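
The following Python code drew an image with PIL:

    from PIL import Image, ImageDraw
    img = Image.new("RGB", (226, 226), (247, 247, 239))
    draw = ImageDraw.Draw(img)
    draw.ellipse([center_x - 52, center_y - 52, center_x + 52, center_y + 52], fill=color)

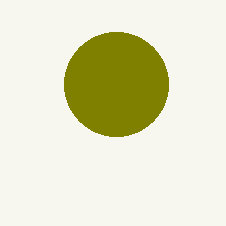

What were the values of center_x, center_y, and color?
center_x = 116
center_y = 84
color = 'olive'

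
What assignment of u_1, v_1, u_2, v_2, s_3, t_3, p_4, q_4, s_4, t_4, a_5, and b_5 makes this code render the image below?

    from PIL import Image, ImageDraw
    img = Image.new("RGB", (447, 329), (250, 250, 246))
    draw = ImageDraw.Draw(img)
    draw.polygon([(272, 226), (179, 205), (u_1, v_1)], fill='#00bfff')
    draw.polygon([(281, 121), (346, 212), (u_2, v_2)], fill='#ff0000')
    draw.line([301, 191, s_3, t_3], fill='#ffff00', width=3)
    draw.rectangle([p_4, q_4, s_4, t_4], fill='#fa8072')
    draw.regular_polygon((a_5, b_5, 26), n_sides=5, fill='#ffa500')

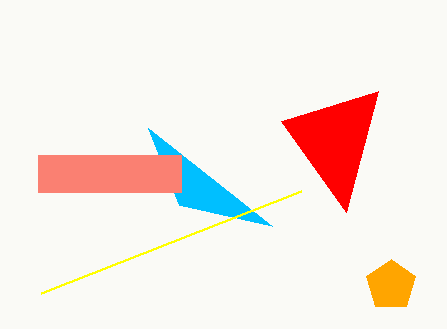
u_1 = 148; v_1 = 128; u_2 = 378; v_2 = 91; s_3 = 41; t_3 = 293; p_4 = 38; q_4 = 155; s_4 = 181; t_4 = 192; a_5 = 391; b_5 = 285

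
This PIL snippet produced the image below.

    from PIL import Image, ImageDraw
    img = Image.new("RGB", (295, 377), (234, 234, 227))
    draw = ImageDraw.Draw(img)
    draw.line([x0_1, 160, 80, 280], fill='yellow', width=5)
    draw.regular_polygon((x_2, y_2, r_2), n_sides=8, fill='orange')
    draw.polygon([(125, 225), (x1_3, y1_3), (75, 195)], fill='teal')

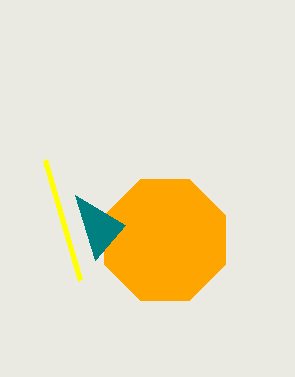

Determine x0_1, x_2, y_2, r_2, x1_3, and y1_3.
x0_1 = 45; x_2 = 165; y_2 = 240; r_2 = 65; x1_3 = 95; y1_3 = 260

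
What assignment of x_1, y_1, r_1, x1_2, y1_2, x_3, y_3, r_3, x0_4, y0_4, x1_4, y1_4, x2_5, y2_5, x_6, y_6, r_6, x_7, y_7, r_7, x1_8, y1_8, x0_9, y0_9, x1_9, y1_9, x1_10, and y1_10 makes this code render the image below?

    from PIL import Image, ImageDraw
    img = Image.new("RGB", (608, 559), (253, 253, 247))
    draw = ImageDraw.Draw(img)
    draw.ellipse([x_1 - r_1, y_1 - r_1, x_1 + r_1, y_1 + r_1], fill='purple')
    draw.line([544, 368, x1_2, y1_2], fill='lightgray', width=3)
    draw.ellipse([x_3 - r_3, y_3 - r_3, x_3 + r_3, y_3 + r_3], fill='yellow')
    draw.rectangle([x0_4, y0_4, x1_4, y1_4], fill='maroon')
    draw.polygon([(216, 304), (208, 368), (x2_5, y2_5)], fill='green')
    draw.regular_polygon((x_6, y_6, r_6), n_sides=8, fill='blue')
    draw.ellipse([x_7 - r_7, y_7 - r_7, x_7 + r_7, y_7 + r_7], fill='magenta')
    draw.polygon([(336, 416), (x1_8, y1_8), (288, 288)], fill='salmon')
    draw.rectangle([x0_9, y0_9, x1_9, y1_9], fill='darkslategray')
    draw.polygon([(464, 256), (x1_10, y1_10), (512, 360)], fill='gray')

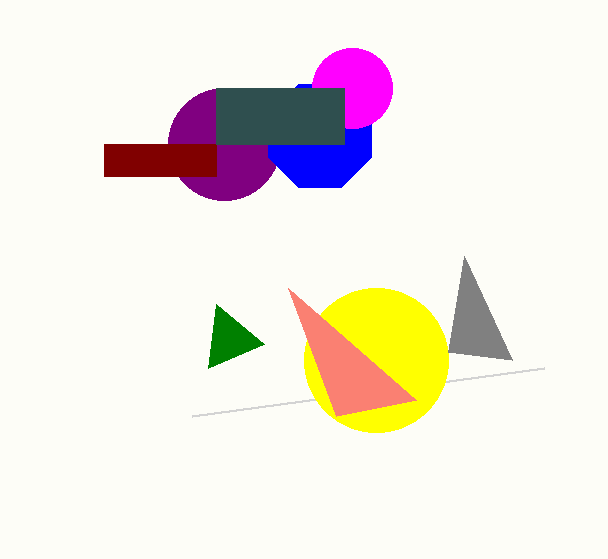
x_1 = 224, y_1 = 144, r_1 = 56, x1_2 = 192, y1_2 = 416, x_3 = 376, y_3 = 360, r_3 = 72, x0_4 = 104, y0_4 = 144, x1_4 = 216, y1_4 = 176, x2_5 = 264, y2_5 = 344, x_6 = 320, y_6 = 136, r_6 = 56, x_7 = 352, y_7 = 88, r_7 = 40, x1_8 = 416, y1_8 = 400, x0_9 = 216, y0_9 = 88, x1_9 = 344, y1_9 = 144, x1_10 = 448, y1_10 = 352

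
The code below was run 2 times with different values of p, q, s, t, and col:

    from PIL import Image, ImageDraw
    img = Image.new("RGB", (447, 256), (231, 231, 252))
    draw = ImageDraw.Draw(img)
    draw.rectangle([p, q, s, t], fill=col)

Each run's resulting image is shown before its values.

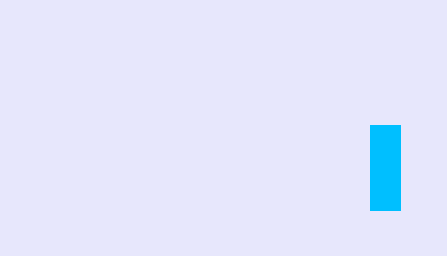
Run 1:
p = 370
q = 125
s = 400
t = 210
col = 'deepskyblue'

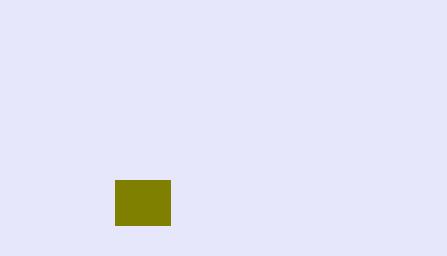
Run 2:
p = 115; q = 180; s = 170; t = 225; col = 'olive'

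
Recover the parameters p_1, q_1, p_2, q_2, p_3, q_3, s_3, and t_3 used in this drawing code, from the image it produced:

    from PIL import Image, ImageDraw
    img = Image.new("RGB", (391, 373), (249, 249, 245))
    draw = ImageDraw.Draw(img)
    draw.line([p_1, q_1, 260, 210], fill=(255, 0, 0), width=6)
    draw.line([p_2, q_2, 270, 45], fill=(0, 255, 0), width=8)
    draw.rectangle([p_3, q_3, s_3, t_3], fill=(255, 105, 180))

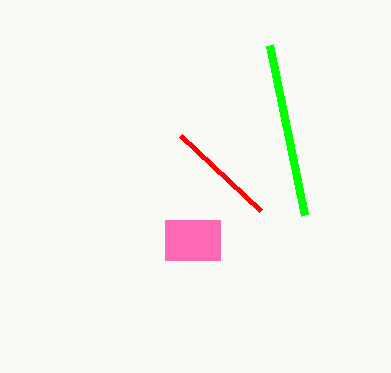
p_1 = 180, q_1 = 135, p_2 = 305, q_2 = 215, p_3 = 165, q_3 = 220, s_3 = 220, t_3 = 260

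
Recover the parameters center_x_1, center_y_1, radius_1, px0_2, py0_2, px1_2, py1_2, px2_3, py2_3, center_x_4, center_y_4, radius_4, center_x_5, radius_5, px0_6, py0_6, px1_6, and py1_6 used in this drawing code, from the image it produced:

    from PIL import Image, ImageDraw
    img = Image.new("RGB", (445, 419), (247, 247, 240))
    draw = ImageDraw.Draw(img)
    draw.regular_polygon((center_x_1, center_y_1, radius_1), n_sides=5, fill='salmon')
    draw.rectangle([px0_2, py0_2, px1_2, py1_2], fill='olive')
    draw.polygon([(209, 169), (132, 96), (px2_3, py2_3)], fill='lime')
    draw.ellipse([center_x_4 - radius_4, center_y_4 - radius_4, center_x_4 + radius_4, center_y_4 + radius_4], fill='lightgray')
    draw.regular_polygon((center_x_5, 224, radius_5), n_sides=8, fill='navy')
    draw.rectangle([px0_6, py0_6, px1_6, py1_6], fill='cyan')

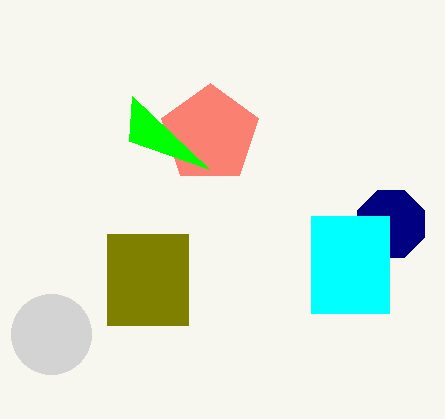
center_x_1 = 210; center_y_1 = 134; radius_1 = 51; px0_2 = 107; py0_2 = 234; px1_2 = 188; py1_2 = 325; px2_3 = 129; py2_3 = 141; center_x_4 = 51; center_y_4 = 334; radius_4 = 40; center_x_5 = 391; radius_5 = 36; px0_6 = 311; py0_6 = 216; px1_6 = 389; py1_6 = 313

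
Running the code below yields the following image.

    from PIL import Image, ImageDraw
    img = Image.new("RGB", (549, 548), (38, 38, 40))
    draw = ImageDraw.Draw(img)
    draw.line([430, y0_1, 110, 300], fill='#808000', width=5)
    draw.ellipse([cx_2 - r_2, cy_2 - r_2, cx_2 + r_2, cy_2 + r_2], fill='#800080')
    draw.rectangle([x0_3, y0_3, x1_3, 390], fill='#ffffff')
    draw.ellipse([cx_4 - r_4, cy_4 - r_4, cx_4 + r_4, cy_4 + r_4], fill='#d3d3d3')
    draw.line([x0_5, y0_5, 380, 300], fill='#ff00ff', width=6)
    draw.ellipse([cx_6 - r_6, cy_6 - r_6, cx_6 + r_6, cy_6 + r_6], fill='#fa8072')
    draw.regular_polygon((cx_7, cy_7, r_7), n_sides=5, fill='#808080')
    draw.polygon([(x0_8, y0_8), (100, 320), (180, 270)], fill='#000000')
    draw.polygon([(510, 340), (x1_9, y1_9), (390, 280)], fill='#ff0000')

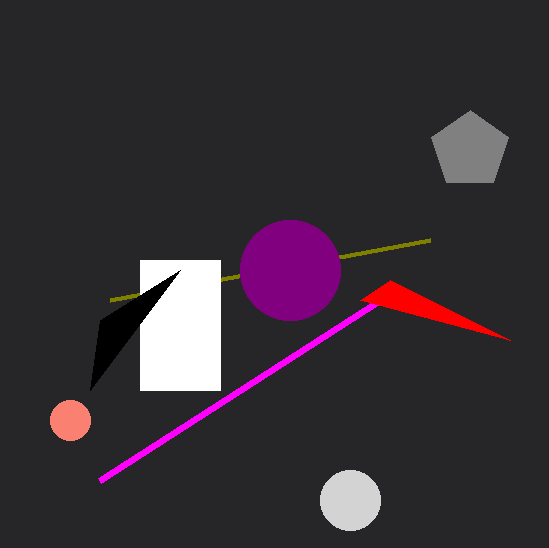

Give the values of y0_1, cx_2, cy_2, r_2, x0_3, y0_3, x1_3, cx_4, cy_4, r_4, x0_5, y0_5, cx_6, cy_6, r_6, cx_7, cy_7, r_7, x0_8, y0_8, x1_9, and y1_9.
y0_1 = 240; cx_2 = 290; cy_2 = 270; r_2 = 50; x0_3 = 140; y0_3 = 260; x1_3 = 220; cx_4 = 350; cy_4 = 500; r_4 = 30; x0_5 = 100; y0_5 = 480; cx_6 = 70; cy_6 = 420; r_6 = 20; cx_7 = 470; cy_7 = 150; r_7 = 40; x0_8 = 90; y0_8 = 390; x1_9 = 360; y1_9 = 300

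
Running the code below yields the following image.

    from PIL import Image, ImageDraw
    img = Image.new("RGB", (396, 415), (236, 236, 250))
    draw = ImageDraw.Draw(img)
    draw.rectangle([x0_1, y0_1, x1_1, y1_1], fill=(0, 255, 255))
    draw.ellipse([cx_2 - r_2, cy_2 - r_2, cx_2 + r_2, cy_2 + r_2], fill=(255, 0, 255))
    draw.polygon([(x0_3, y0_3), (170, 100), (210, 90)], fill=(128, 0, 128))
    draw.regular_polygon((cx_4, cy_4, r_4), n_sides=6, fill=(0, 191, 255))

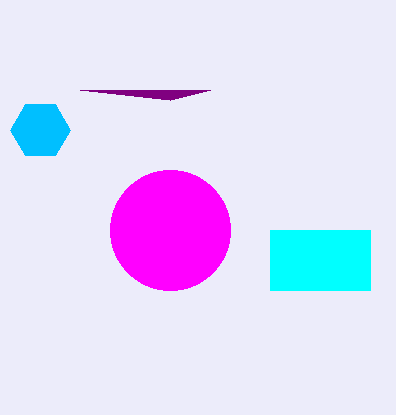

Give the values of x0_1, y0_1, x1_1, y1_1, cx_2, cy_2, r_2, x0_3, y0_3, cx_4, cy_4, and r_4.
x0_1 = 270; y0_1 = 230; x1_1 = 370; y1_1 = 290; cx_2 = 170; cy_2 = 230; r_2 = 60; x0_3 = 80; y0_3 = 90; cx_4 = 40; cy_4 = 130; r_4 = 30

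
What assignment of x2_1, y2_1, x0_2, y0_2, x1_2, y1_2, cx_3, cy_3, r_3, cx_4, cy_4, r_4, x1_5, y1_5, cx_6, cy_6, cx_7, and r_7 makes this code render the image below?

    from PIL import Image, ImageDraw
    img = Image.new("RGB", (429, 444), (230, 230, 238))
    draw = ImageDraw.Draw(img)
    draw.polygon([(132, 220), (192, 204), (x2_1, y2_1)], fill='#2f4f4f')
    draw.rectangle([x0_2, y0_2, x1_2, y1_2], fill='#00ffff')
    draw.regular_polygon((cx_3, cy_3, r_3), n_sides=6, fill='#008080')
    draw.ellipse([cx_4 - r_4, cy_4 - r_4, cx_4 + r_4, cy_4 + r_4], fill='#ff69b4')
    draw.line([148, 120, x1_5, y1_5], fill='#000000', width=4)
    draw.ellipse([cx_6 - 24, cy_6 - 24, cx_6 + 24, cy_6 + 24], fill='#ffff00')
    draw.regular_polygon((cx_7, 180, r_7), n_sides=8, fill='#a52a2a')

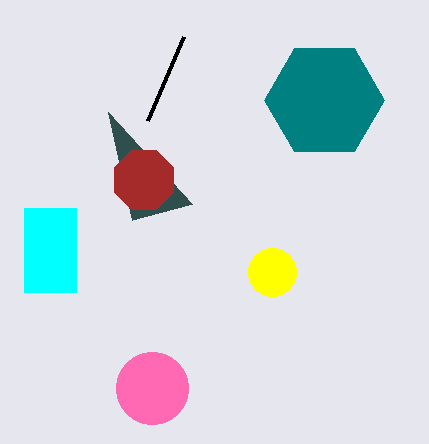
x2_1 = 108; y2_1 = 112; x0_2 = 24; y0_2 = 208; x1_2 = 76; y1_2 = 292; cx_3 = 324; cy_3 = 100; r_3 = 60; cx_4 = 152; cy_4 = 388; r_4 = 36; x1_5 = 184; y1_5 = 36; cx_6 = 272; cy_6 = 272; cx_7 = 144; r_7 = 32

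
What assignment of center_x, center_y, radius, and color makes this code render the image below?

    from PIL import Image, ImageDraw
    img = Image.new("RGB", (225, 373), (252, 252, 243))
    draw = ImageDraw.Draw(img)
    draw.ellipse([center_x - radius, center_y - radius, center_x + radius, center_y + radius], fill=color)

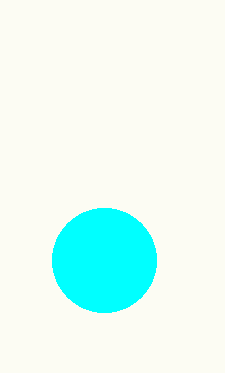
center_x = 104; center_y = 260; radius = 52; color = 'cyan'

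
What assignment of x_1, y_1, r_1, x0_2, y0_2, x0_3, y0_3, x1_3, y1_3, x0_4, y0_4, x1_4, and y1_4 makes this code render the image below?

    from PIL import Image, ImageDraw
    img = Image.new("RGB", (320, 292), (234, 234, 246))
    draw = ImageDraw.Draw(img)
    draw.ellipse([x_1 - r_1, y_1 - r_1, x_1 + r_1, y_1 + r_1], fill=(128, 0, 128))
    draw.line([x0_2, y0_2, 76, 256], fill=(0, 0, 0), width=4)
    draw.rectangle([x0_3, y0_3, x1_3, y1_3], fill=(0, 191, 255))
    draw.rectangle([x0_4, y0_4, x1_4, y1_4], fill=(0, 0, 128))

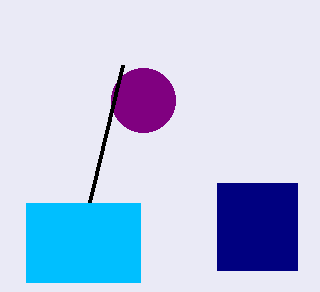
x_1 = 143; y_1 = 100; r_1 = 32; x0_2 = 122; y0_2 = 65; x0_3 = 26; y0_3 = 203; x1_3 = 140; y1_3 = 282; x0_4 = 217; y0_4 = 183; x1_4 = 297; y1_4 = 270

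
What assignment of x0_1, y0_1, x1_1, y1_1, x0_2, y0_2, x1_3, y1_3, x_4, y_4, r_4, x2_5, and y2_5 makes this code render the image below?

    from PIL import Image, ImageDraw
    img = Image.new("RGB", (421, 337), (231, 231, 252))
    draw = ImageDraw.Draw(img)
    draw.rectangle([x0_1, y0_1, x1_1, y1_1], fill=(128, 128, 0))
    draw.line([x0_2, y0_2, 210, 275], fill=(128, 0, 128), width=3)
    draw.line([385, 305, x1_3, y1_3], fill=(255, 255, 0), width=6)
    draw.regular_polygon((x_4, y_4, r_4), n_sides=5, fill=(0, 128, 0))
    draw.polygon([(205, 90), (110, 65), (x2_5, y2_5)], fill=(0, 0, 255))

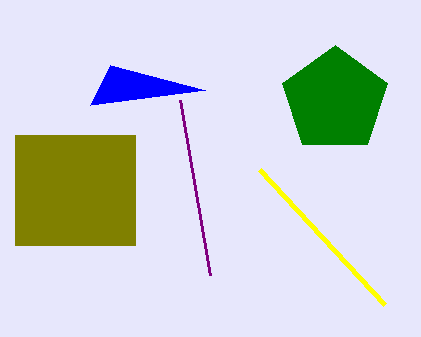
x0_1 = 15
y0_1 = 135
x1_1 = 135
y1_1 = 245
x0_2 = 180
y0_2 = 100
x1_3 = 260
y1_3 = 170
x_4 = 335
y_4 = 100
r_4 = 55
x2_5 = 90
y2_5 = 105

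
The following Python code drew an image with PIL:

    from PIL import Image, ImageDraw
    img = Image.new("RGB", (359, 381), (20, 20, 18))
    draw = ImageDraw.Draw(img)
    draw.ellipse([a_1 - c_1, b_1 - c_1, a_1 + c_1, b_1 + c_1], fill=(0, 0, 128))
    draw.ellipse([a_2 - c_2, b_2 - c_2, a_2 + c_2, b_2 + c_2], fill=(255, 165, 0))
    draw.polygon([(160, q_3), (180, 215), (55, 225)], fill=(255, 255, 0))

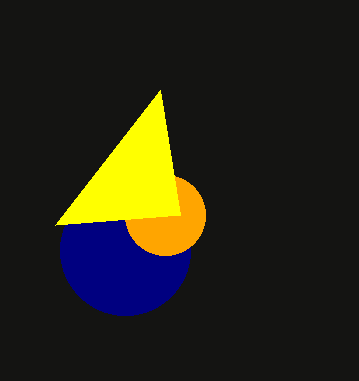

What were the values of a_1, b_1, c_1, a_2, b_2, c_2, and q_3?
a_1 = 125, b_1 = 250, c_1 = 65, a_2 = 165, b_2 = 215, c_2 = 40, q_3 = 90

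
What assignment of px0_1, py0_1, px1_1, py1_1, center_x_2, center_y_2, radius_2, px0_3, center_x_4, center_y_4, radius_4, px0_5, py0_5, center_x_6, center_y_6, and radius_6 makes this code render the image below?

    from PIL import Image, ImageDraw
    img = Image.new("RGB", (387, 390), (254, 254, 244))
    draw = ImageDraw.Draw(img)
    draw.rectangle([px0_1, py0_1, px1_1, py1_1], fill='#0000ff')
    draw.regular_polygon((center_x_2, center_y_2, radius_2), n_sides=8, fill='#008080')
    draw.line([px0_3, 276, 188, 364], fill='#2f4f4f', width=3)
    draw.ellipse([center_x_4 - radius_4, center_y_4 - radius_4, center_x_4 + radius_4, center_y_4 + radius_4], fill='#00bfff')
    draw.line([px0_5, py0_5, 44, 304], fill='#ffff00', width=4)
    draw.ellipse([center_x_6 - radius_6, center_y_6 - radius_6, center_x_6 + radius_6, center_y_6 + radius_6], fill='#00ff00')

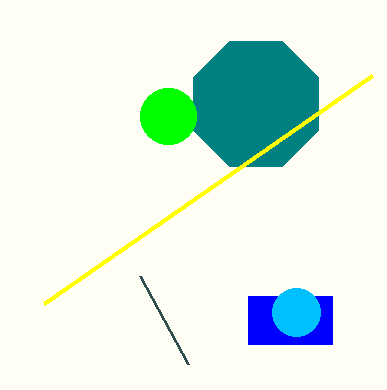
px0_1 = 248, py0_1 = 296, px1_1 = 332, py1_1 = 344, center_x_2 = 256, center_y_2 = 104, radius_2 = 68, px0_3 = 140, center_x_4 = 296, center_y_4 = 312, radius_4 = 24, px0_5 = 372, py0_5 = 76, center_x_6 = 168, center_y_6 = 116, radius_6 = 28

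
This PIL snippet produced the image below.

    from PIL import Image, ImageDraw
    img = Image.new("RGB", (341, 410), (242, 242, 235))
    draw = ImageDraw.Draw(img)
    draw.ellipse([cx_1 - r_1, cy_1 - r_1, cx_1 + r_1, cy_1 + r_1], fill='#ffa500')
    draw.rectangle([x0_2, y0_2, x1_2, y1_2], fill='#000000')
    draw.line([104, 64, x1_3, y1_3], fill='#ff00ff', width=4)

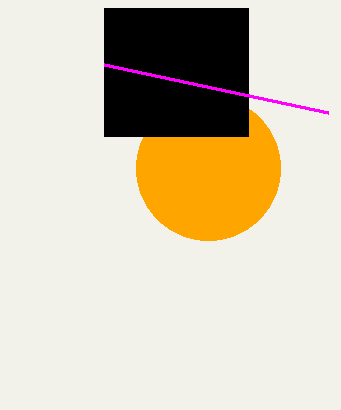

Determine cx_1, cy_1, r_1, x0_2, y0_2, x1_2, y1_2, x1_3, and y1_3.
cx_1 = 208; cy_1 = 168; r_1 = 72; x0_2 = 104; y0_2 = 8; x1_2 = 248; y1_2 = 136; x1_3 = 328; y1_3 = 112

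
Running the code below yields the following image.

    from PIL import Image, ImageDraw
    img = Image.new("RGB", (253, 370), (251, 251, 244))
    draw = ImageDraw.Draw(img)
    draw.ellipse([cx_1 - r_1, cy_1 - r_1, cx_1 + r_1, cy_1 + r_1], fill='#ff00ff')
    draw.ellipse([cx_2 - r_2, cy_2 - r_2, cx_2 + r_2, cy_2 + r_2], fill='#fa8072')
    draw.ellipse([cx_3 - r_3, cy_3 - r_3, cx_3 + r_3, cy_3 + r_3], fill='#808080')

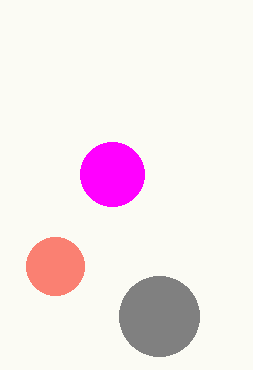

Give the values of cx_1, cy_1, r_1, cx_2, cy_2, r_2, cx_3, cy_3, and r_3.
cx_1 = 112
cy_1 = 174
r_1 = 32
cx_2 = 55
cy_2 = 266
r_2 = 29
cx_3 = 159
cy_3 = 316
r_3 = 40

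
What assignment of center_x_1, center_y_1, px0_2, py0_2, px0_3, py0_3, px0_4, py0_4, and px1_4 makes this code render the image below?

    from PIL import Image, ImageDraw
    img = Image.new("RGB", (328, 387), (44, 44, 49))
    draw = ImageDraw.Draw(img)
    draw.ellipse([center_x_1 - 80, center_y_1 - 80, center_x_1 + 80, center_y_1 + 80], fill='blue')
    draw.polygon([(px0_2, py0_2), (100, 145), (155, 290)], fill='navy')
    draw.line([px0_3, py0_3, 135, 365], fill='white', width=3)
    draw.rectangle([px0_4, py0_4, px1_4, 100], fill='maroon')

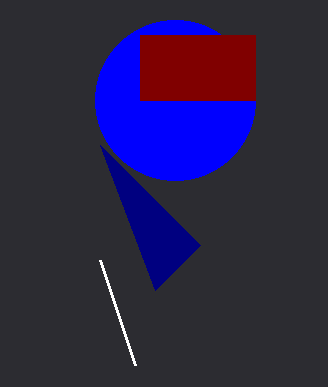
center_x_1 = 175; center_y_1 = 100; px0_2 = 200; py0_2 = 245; px0_3 = 100; py0_3 = 260; px0_4 = 140; py0_4 = 35; px1_4 = 255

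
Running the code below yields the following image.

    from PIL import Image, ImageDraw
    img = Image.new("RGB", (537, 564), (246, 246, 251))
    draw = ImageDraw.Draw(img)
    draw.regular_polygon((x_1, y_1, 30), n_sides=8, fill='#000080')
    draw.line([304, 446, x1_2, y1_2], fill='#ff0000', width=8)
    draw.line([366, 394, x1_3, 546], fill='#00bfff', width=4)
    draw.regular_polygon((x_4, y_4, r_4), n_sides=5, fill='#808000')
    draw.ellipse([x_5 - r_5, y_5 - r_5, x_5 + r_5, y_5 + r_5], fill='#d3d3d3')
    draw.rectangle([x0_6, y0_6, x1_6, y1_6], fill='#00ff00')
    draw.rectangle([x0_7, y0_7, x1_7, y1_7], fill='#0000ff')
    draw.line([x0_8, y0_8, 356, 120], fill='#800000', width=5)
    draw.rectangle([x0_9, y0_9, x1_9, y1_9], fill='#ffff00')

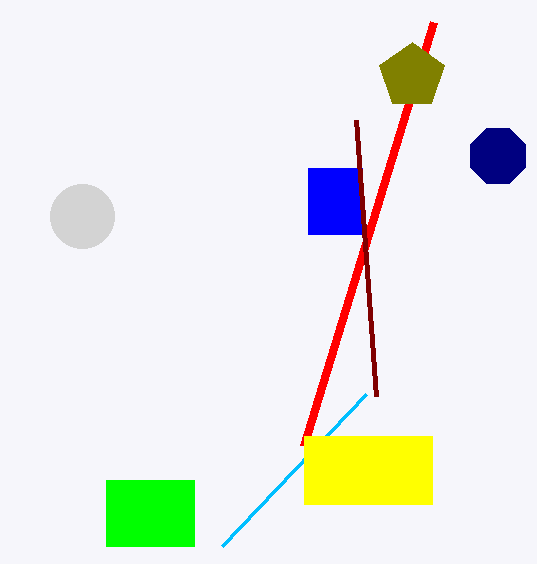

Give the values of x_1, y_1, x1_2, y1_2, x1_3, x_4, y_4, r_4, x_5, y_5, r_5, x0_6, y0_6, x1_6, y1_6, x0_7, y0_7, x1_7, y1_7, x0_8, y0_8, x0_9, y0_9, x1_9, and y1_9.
x_1 = 498; y_1 = 156; x1_2 = 434; y1_2 = 22; x1_3 = 222; x_4 = 412; y_4 = 76; r_4 = 34; x_5 = 82; y_5 = 216; r_5 = 32; x0_6 = 106; y0_6 = 480; x1_6 = 194; y1_6 = 546; x0_7 = 308; y0_7 = 168; x1_7 = 362; y1_7 = 234; x0_8 = 376; y0_8 = 396; x0_9 = 304; y0_9 = 436; x1_9 = 432; y1_9 = 504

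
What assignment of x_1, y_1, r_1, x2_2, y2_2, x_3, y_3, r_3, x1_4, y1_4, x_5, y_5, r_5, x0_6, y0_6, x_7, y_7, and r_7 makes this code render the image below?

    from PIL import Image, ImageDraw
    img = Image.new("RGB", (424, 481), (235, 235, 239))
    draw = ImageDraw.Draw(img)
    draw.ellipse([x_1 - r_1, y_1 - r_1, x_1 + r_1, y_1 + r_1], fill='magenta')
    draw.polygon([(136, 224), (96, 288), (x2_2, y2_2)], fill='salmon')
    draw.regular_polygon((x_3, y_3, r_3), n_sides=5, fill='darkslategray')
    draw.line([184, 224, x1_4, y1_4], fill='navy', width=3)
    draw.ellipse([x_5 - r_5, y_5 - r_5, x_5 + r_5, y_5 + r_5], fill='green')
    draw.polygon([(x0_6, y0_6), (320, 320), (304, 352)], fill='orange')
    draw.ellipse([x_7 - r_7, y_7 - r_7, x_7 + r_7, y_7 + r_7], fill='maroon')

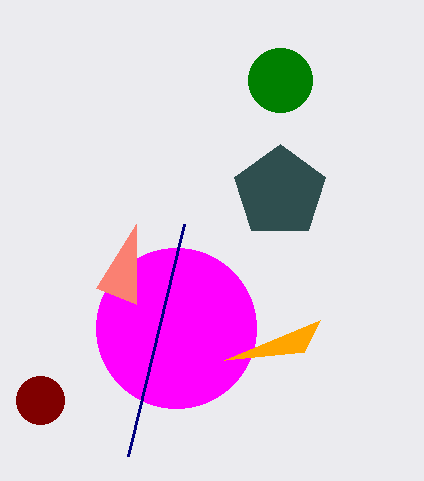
x_1 = 176
y_1 = 328
r_1 = 80
x2_2 = 136
y2_2 = 304
x_3 = 280
y_3 = 192
r_3 = 48
x1_4 = 128
y1_4 = 456
x_5 = 280
y_5 = 80
r_5 = 32
x0_6 = 224
y0_6 = 360
x_7 = 40
y_7 = 400
r_7 = 24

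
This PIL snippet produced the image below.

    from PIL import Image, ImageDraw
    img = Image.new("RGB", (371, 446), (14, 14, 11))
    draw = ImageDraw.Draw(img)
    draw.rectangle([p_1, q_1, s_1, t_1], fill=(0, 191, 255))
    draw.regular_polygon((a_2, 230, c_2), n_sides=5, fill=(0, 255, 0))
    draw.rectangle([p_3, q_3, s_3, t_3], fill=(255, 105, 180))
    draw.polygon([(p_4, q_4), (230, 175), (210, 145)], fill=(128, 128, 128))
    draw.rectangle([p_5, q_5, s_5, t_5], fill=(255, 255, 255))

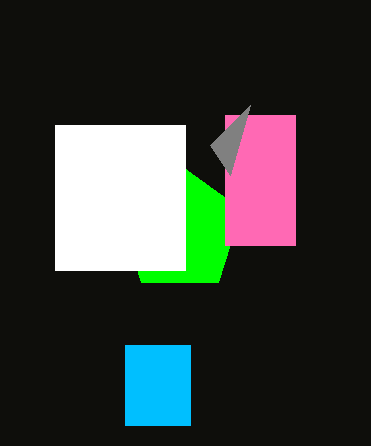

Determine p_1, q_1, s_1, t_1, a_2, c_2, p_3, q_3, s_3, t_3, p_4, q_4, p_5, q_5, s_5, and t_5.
p_1 = 125
q_1 = 345
s_1 = 190
t_1 = 425
a_2 = 180
c_2 = 65
p_3 = 225
q_3 = 115
s_3 = 295
t_3 = 245
p_4 = 250
q_4 = 105
p_5 = 55
q_5 = 125
s_5 = 185
t_5 = 270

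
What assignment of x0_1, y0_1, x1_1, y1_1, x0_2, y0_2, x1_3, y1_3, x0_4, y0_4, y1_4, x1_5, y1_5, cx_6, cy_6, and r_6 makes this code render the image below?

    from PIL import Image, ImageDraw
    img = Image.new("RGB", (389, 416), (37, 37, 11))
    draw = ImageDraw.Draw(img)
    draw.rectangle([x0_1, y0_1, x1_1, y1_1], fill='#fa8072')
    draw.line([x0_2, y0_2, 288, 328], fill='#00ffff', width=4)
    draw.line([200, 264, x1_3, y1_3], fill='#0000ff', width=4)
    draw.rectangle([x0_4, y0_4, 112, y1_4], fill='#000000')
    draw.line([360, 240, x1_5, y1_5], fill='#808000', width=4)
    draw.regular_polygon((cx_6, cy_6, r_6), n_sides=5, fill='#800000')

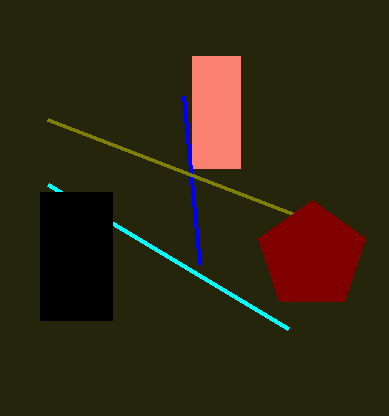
x0_1 = 192, y0_1 = 56, x1_1 = 240, y1_1 = 168, x0_2 = 48, y0_2 = 184, x1_3 = 184, y1_3 = 96, x0_4 = 40, y0_4 = 192, y1_4 = 320, x1_5 = 48, y1_5 = 120, cx_6 = 312, cy_6 = 256, r_6 = 56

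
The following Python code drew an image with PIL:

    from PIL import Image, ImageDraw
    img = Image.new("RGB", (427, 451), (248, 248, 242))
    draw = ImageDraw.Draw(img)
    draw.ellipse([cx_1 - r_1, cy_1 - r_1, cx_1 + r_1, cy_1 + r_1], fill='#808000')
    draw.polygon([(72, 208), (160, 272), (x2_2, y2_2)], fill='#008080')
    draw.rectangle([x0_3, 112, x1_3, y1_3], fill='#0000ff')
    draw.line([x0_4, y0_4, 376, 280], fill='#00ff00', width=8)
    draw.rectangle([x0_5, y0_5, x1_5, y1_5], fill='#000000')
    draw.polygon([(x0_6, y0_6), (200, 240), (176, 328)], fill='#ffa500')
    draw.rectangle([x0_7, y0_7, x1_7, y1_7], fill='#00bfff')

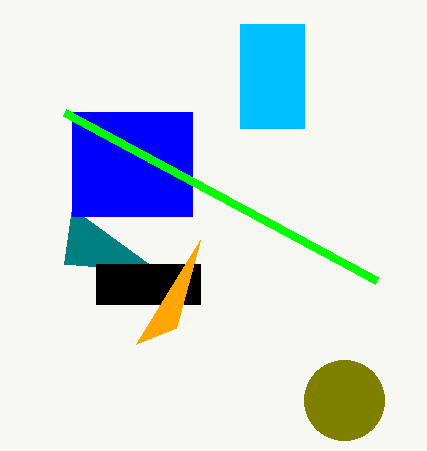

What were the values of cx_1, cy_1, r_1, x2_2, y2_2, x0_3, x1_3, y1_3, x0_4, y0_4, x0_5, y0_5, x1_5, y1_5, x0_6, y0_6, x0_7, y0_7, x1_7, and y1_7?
cx_1 = 344
cy_1 = 400
r_1 = 40
x2_2 = 64
y2_2 = 264
x0_3 = 72
x1_3 = 192
y1_3 = 216
x0_4 = 64
y0_4 = 112
x0_5 = 96
y0_5 = 264
x1_5 = 200
y1_5 = 304
x0_6 = 136
y0_6 = 344
x0_7 = 240
y0_7 = 24
x1_7 = 304
y1_7 = 128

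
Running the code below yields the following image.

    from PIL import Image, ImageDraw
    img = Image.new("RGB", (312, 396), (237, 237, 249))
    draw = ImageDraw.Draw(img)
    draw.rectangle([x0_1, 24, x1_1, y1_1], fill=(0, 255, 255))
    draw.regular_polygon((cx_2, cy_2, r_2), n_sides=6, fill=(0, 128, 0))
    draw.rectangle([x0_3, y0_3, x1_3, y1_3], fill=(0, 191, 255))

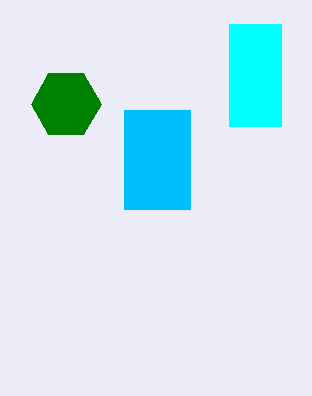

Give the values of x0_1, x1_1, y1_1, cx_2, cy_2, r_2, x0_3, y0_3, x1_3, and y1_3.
x0_1 = 229, x1_1 = 281, y1_1 = 126, cx_2 = 66, cy_2 = 104, r_2 = 35, x0_3 = 124, y0_3 = 110, x1_3 = 190, y1_3 = 209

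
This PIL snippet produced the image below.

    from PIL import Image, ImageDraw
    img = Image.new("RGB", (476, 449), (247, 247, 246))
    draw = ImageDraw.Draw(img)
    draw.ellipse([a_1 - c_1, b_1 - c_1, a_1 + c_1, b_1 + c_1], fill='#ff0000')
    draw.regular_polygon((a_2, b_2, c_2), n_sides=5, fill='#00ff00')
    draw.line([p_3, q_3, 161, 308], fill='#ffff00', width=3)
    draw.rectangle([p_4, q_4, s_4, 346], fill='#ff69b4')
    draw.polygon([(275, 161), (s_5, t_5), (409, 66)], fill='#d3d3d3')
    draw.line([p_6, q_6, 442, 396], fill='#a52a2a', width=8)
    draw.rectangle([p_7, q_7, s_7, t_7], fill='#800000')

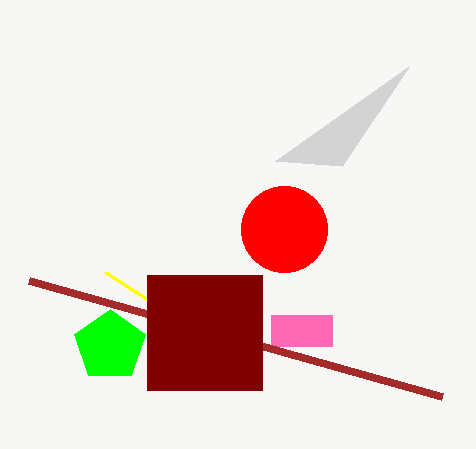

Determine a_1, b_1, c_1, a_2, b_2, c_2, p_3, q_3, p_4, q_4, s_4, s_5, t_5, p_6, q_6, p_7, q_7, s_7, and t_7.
a_1 = 284; b_1 = 229; c_1 = 43; a_2 = 110; b_2 = 346; c_2 = 37; p_3 = 105; q_3 = 272; p_4 = 271; q_4 = 315; s_4 = 332; s_5 = 342; t_5 = 166; p_6 = 29; q_6 = 280; p_7 = 147; q_7 = 275; s_7 = 262; t_7 = 390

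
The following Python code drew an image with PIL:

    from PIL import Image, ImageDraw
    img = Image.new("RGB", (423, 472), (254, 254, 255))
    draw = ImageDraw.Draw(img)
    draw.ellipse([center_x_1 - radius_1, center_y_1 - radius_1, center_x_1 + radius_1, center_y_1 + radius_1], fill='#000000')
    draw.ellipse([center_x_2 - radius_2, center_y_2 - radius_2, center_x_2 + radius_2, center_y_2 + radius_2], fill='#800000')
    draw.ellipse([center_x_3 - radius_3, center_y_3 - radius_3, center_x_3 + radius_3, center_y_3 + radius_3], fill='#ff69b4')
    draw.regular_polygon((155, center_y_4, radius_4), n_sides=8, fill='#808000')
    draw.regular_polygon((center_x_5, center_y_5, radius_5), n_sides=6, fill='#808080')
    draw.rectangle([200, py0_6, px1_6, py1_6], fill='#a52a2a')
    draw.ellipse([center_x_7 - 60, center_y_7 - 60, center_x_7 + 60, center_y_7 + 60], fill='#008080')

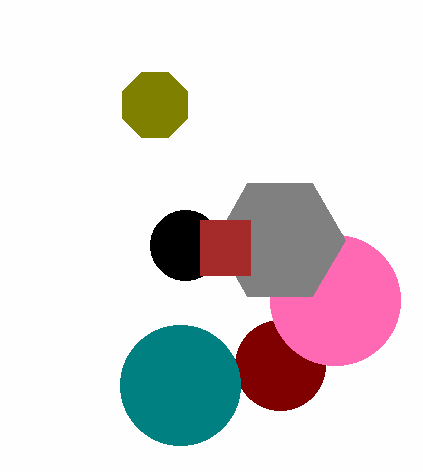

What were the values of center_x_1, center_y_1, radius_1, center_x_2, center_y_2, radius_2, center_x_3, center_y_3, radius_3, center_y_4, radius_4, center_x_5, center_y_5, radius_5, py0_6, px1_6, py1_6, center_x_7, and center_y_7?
center_x_1 = 185
center_y_1 = 245
radius_1 = 35
center_x_2 = 280
center_y_2 = 365
radius_2 = 45
center_x_3 = 335
center_y_3 = 300
radius_3 = 65
center_y_4 = 105
radius_4 = 35
center_x_5 = 280
center_y_5 = 240
radius_5 = 65
py0_6 = 220
px1_6 = 250
py1_6 = 275
center_x_7 = 180
center_y_7 = 385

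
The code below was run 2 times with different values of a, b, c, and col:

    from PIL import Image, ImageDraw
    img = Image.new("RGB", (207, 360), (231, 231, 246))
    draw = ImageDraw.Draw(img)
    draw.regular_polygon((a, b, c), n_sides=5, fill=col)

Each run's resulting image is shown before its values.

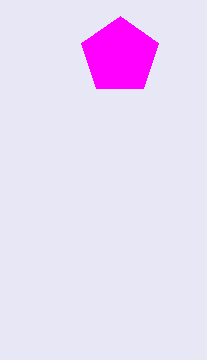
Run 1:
a = 120
b = 56
c = 40
col = 'magenta'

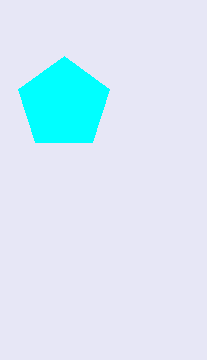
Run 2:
a = 64
b = 104
c = 48
col = 'cyan'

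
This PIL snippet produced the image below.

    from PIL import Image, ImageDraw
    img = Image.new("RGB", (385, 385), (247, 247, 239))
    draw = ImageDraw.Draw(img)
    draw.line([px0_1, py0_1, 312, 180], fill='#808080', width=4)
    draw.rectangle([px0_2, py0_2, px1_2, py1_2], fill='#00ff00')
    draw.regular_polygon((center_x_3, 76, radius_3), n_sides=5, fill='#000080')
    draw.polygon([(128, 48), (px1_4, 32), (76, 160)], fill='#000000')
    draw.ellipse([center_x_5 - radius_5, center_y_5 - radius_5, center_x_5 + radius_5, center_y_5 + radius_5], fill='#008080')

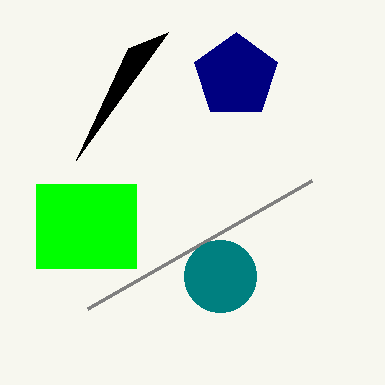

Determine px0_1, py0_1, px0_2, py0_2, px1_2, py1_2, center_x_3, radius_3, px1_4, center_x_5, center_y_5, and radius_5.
px0_1 = 88
py0_1 = 308
px0_2 = 36
py0_2 = 184
px1_2 = 136
py1_2 = 268
center_x_3 = 236
radius_3 = 44
px1_4 = 168
center_x_5 = 220
center_y_5 = 276
radius_5 = 36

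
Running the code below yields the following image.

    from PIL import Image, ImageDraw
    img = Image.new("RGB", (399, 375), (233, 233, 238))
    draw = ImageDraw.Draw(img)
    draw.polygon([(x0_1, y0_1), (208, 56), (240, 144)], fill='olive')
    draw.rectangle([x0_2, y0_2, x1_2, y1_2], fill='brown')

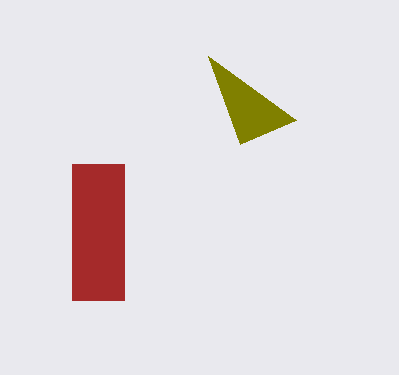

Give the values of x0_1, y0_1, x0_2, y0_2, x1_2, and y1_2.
x0_1 = 296, y0_1 = 120, x0_2 = 72, y0_2 = 164, x1_2 = 124, y1_2 = 300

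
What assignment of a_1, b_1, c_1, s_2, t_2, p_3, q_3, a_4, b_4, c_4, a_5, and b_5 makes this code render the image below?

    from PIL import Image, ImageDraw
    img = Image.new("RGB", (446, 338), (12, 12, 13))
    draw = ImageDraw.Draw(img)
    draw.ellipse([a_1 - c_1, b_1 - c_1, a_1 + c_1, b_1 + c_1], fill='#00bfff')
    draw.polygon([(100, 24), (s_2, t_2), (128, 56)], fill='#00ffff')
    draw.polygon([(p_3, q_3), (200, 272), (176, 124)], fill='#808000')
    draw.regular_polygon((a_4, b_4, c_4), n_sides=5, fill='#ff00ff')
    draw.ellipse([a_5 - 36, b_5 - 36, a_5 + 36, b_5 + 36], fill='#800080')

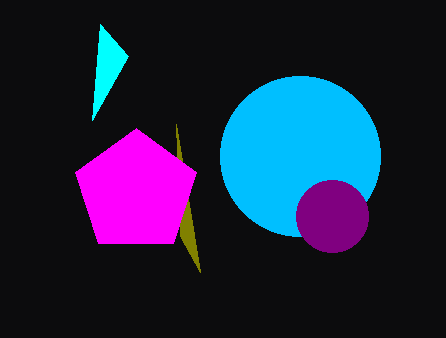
a_1 = 300
b_1 = 156
c_1 = 80
s_2 = 92
t_2 = 120
p_3 = 180
q_3 = 236
a_4 = 136
b_4 = 192
c_4 = 64
a_5 = 332
b_5 = 216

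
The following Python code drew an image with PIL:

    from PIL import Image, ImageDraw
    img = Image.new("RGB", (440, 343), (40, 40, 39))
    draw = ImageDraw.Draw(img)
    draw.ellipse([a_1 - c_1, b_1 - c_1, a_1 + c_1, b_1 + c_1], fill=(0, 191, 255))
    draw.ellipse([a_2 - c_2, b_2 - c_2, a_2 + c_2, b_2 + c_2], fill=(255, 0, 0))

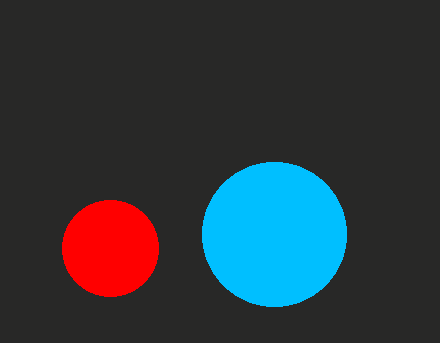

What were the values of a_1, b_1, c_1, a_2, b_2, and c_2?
a_1 = 274; b_1 = 234; c_1 = 72; a_2 = 110; b_2 = 248; c_2 = 48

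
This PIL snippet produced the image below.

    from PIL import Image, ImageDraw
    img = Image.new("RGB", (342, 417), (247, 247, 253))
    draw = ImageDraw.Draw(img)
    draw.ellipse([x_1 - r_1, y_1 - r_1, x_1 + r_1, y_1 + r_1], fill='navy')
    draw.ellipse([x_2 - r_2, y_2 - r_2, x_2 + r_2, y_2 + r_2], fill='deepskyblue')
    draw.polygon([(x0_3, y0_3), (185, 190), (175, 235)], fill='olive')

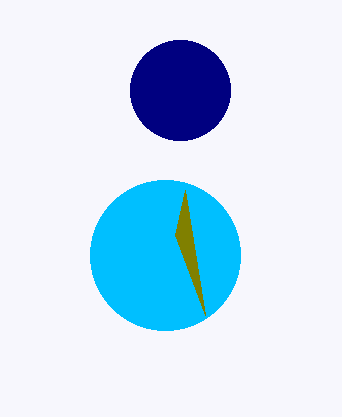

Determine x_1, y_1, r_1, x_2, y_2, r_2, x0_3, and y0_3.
x_1 = 180, y_1 = 90, r_1 = 50, x_2 = 165, y_2 = 255, r_2 = 75, x0_3 = 205, y0_3 = 315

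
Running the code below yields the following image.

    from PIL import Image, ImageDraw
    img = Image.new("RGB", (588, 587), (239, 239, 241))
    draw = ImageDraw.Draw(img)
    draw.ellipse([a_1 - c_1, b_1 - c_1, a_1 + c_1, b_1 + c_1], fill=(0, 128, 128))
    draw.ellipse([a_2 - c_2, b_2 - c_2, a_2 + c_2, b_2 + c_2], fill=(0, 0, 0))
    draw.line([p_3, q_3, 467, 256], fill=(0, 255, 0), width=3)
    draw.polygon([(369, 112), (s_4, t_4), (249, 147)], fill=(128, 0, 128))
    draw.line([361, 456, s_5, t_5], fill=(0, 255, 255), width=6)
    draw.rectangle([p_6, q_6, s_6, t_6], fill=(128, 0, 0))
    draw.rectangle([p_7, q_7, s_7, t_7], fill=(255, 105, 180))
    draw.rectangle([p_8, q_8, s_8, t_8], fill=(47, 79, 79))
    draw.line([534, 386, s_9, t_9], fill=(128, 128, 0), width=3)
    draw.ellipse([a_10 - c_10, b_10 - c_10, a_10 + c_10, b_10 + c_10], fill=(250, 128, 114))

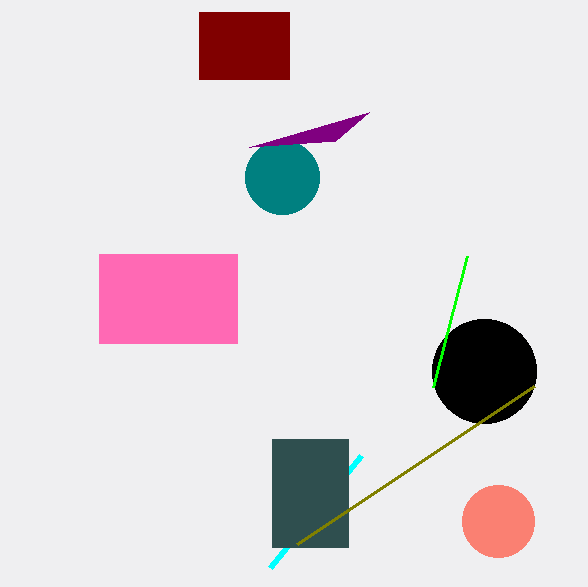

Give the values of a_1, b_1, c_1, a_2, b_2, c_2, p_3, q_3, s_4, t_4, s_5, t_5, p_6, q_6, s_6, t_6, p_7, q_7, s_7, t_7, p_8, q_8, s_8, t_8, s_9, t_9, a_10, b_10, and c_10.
a_1 = 282
b_1 = 177
c_1 = 37
a_2 = 484
b_2 = 371
c_2 = 52
p_3 = 433
q_3 = 387
s_4 = 335
t_4 = 141
s_5 = 270
t_5 = 568
p_6 = 199
q_6 = 12
s_6 = 289
t_6 = 79
p_7 = 99
q_7 = 254
s_7 = 237
t_7 = 343
p_8 = 272
q_8 = 439
s_8 = 348
t_8 = 547
s_9 = 297
t_9 = 544
a_10 = 498
b_10 = 521
c_10 = 36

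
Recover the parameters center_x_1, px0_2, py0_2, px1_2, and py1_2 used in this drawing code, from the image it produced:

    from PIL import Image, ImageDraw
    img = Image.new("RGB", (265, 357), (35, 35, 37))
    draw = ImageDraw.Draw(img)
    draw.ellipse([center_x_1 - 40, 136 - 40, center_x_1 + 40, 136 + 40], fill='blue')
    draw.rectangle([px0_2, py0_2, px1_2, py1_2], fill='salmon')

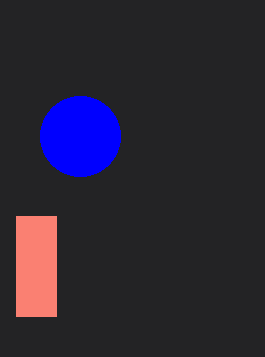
center_x_1 = 80, px0_2 = 16, py0_2 = 216, px1_2 = 56, py1_2 = 316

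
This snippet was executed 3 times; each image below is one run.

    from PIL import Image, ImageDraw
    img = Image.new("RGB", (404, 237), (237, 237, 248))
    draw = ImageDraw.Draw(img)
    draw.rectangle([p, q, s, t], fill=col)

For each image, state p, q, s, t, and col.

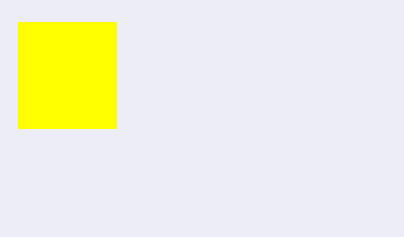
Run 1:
p = 18; q = 22; s = 116; t = 128; col = 'yellow'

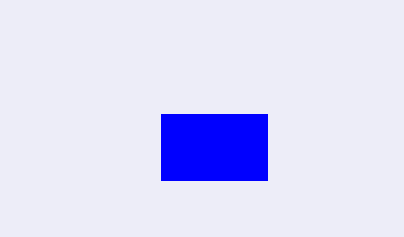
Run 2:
p = 161
q = 114
s = 267
t = 180
col = 'blue'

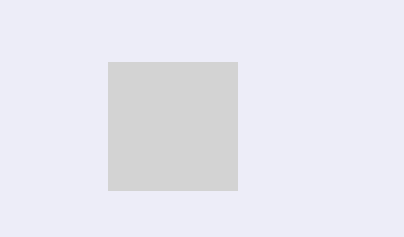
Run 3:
p = 108; q = 62; s = 237; t = 190; col = 'lightgray'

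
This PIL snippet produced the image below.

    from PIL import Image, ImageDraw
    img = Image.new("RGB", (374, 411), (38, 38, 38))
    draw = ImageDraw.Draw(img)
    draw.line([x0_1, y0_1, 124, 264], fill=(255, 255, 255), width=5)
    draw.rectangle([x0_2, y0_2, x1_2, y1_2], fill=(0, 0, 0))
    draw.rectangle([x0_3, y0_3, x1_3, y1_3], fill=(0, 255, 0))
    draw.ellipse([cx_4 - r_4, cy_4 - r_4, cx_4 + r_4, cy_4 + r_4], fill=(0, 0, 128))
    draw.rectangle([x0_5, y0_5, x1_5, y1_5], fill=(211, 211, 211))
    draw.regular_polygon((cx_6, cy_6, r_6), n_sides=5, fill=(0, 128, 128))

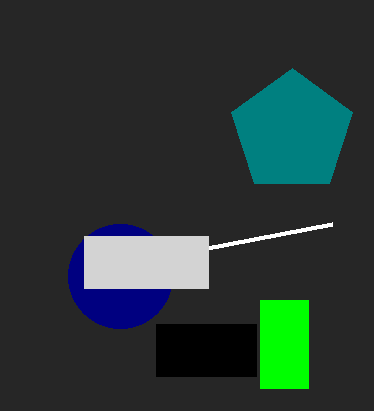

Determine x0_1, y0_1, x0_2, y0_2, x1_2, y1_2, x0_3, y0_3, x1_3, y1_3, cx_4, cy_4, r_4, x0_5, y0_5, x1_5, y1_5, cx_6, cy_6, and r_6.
x0_1 = 332; y0_1 = 224; x0_2 = 156; y0_2 = 324; x1_2 = 256; y1_2 = 376; x0_3 = 260; y0_3 = 300; x1_3 = 308; y1_3 = 388; cx_4 = 120; cy_4 = 276; r_4 = 52; x0_5 = 84; y0_5 = 236; x1_5 = 208; y1_5 = 288; cx_6 = 292; cy_6 = 132; r_6 = 64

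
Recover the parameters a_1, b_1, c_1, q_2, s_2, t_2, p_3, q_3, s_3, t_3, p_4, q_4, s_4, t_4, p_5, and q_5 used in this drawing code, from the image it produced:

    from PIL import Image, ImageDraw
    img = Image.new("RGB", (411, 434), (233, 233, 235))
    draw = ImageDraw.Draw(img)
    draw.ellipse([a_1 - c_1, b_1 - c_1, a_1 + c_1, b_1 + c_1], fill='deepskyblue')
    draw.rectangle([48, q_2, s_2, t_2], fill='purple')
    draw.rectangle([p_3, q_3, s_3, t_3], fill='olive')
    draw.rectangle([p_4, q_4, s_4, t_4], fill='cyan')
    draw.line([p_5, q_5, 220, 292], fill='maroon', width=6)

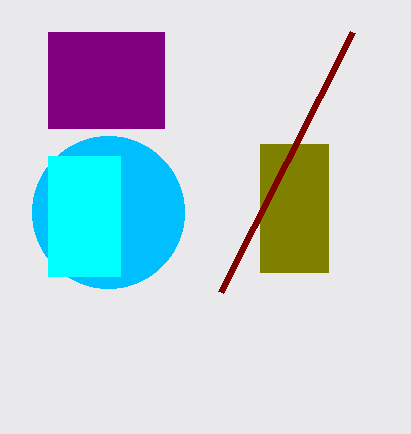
a_1 = 108, b_1 = 212, c_1 = 76, q_2 = 32, s_2 = 164, t_2 = 128, p_3 = 260, q_3 = 144, s_3 = 328, t_3 = 272, p_4 = 48, q_4 = 156, s_4 = 120, t_4 = 276, p_5 = 352, q_5 = 32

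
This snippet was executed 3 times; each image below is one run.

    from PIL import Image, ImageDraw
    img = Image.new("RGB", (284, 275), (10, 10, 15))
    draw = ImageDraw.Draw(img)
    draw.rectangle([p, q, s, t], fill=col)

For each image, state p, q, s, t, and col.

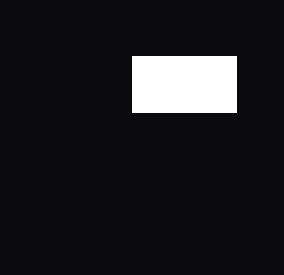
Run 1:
p = 132
q = 56
s = 236
t = 112
col = 'white'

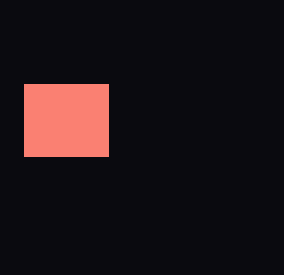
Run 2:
p = 24, q = 84, s = 108, t = 156, col = 'salmon'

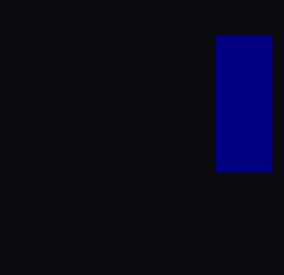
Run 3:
p = 216; q = 36; s = 272; t = 172; col = 'navy'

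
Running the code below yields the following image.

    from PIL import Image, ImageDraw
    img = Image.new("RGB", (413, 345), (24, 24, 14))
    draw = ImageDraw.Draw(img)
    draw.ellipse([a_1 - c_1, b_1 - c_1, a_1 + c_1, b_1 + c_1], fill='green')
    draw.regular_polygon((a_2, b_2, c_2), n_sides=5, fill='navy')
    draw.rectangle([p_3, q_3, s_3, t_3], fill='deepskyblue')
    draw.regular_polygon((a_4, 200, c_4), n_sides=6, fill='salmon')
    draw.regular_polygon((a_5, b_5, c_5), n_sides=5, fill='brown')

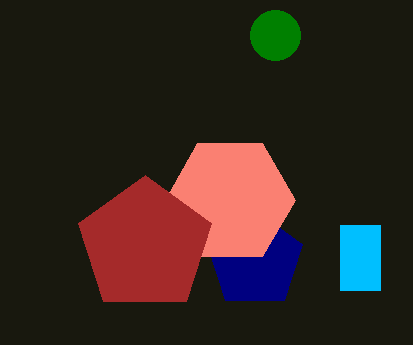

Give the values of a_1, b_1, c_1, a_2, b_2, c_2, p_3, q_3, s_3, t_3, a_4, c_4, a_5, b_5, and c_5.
a_1 = 275; b_1 = 35; c_1 = 25; a_2 = 255; b_2 = 260; c_2 = 50; p_3 = 340; q_3 = 225; s_3 = 380; t_3 = 290; a_4 = 230; c_4 = 65; a_5 = 145; b_5 = 245; c_5 = 70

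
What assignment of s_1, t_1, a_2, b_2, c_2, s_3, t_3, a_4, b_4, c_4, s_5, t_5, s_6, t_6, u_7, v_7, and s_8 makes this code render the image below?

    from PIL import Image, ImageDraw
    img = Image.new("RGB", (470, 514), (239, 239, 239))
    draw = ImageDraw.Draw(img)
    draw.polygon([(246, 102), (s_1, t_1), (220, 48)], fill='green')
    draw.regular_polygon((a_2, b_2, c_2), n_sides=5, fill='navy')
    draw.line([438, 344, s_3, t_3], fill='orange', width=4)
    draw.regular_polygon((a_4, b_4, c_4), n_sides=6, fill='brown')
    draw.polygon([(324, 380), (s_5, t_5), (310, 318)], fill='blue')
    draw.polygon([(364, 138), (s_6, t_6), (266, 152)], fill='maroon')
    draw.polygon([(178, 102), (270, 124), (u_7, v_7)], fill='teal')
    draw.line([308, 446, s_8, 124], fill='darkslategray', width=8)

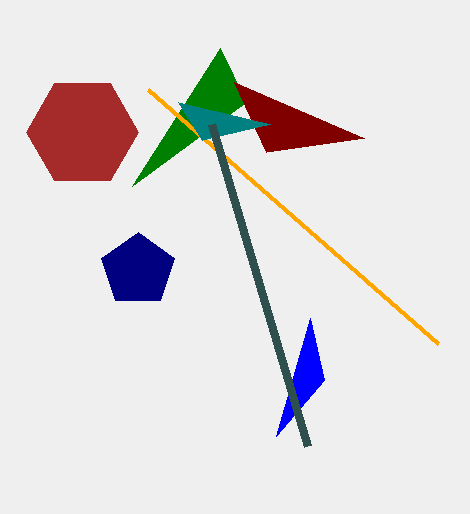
s_1 = 132; t_1 = 186; a_2 = 138; b_2 = 270; c_2 = 38; s_3 = 148; t_3 = 90; a_4 = 82; b_4 = 132; c_4 = 56; s_5 = 276; t_5 = 436; s_6 = 234; t_6 = 82; u_7 = 202; v_7 = 140; s_8 = 212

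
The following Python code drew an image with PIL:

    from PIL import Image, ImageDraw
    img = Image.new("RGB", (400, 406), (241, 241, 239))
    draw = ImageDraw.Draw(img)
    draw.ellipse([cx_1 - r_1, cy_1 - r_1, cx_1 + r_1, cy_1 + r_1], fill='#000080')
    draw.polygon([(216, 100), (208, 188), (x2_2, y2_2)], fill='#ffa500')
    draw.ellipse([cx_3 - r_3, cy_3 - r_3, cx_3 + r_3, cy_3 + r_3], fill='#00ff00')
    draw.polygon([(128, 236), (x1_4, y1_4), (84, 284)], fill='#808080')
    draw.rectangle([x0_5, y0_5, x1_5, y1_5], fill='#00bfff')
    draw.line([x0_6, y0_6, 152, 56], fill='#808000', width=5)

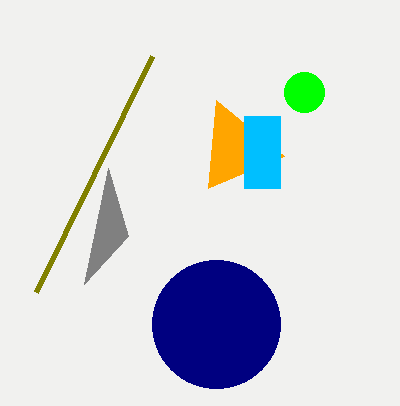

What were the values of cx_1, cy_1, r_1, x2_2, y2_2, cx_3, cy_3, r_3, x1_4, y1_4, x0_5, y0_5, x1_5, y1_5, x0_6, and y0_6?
cx_1 = 216, cy_1 = 324, r_1 = 64, x2_2 = 284, y2_2 = 156, cx_3 = 304, cy_3 = 92, r_3 = 20, x1_4 = 108, y1_4 = 168, x0_5 = 244, y0_5 = 116, x1_5 = 280, y1_5 = 188, x0_6 = 36, y0_6 = 292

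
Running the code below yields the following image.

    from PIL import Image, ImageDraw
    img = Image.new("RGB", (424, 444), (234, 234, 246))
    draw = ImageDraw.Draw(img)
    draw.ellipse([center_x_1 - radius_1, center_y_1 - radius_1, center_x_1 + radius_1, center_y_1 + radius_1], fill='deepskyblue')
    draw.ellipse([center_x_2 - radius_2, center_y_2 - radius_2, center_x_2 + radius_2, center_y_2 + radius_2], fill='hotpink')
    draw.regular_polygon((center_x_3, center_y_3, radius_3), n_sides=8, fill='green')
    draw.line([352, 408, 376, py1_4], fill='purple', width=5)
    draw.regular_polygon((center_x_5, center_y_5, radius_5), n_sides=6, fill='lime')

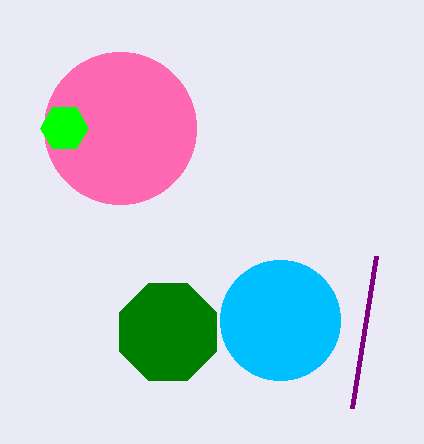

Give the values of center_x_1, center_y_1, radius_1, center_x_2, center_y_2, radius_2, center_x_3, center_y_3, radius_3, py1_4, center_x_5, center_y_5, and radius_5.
center_x_1 = 280; center_y_1 = 320; radius_1 = 60; center_x_2 = 120; center_y_2 = 128; radius_2 = 76; center_x_3 = 168; center_y_3 = 332; radius_3 = 52; py1_4 = 256; center_x_5 = 64; center_y_5 = 128; radius_5 = 24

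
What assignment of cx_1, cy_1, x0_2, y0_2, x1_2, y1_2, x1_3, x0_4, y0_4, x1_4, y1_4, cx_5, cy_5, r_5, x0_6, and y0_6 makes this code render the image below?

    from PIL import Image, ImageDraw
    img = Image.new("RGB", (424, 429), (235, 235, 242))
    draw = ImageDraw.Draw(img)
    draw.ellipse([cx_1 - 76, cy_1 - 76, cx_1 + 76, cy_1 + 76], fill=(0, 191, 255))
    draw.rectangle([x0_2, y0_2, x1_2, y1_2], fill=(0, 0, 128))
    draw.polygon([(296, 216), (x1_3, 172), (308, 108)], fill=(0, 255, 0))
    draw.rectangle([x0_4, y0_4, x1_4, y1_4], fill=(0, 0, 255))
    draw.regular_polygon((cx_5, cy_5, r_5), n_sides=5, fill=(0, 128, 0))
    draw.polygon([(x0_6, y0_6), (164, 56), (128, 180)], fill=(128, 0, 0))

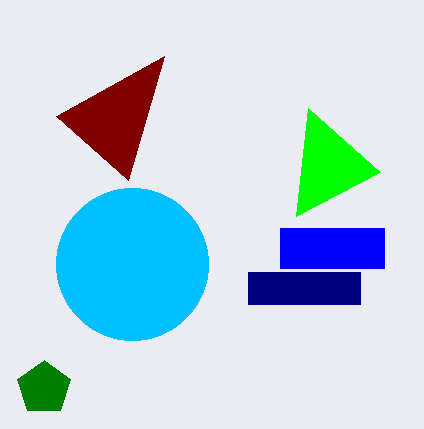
cx_1 = 132
cy_1 = 264
x0_2 = 248
y0_2 = 272
x1_2 = 360
y1_2 = 304
x1_3 = 380
x0_4 = 280
y0_4 = 228
x1_4 = 384
y1_4 = 268
cx_5 = 44
cy_5 = 388
r_5 = 28
x0_6 = 56
y0_6 = 116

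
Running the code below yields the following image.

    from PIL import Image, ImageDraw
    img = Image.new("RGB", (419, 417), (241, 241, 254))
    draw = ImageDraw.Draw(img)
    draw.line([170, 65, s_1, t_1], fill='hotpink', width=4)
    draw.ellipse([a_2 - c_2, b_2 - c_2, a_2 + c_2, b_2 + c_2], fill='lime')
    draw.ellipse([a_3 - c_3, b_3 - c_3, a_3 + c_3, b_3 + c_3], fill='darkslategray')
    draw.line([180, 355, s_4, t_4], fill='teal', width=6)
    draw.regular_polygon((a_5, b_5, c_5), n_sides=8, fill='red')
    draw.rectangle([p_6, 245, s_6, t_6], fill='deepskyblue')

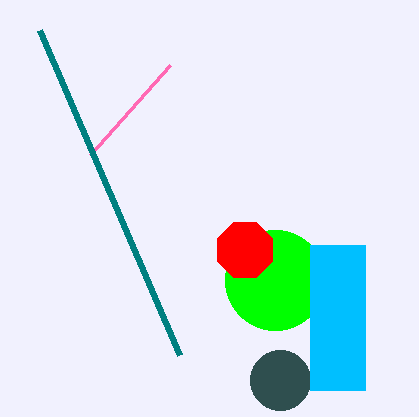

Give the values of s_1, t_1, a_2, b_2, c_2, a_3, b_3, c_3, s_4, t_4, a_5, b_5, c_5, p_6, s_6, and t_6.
s_1 = 90; t_1 = 155; a_2 = 275; b_2 = 280; c_2 = 50; a_3 = 280; b_3 = 380; c_3 = 30; s_4 = 40; t_4 = 30; a_5 = 245; b_5 = 250; c_5 = 30; p_6 = 310; s_6 = 365; t_6 = 390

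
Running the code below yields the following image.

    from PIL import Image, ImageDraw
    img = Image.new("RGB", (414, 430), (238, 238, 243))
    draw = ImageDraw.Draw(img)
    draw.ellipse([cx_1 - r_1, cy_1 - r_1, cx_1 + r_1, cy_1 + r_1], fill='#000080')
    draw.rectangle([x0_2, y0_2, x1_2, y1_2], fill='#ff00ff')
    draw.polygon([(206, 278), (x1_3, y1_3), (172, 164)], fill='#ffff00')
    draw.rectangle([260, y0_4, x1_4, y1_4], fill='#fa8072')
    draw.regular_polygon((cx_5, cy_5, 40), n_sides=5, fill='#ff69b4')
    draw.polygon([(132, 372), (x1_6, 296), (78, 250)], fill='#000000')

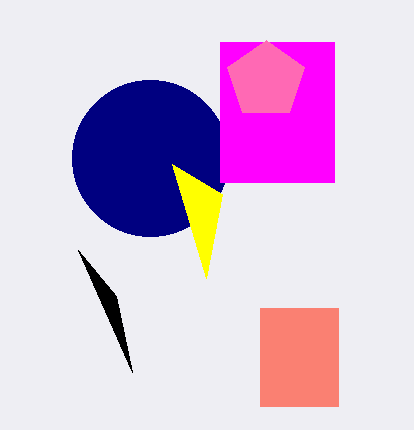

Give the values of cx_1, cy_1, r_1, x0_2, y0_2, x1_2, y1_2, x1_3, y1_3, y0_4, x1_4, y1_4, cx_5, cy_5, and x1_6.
cx_1 = 150, cy_1 = 158, r_1 = 78, x0_2 = 220, y0_2 = 42, x1_2 = 334, y1_2 = 182, x1_3 = 222, y1_3 = 194, y0_4 = 308, x1_4 = 338, y1_4 = 406, cx_5 = 266, cy_5 = 80, x1_6 = 116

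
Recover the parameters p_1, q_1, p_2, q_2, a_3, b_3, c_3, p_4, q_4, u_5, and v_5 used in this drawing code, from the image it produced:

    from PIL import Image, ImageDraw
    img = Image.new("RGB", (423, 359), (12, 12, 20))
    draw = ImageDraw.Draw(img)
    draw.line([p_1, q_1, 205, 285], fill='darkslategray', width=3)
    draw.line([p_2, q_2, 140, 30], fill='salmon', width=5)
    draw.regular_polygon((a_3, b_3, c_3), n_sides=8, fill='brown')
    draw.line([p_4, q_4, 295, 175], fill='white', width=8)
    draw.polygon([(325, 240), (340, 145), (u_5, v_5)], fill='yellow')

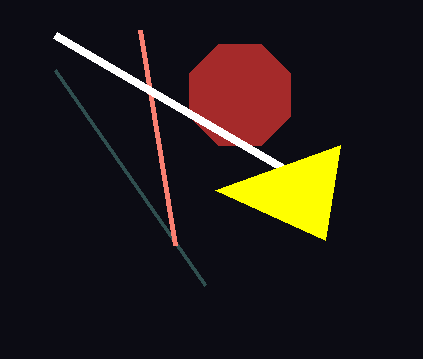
p_1 = 55; q_1 = 70; p_2 = 175; q_2 = 245; a_3 = 240; b_3 = 95; c_3 = 55; p_4 = 55; q_4 = 35; u_5 = 215; v_5 = 190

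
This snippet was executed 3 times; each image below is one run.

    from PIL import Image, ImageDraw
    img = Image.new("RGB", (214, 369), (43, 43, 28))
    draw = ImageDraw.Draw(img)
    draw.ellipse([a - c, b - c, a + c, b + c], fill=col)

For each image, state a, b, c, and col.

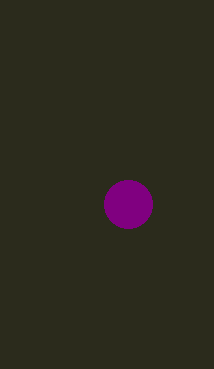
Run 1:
a = 128, b = 204, c = 24, col = 'purple'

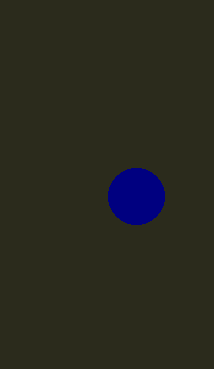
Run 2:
a = 136; b = 196; c = 28; col = 'navy'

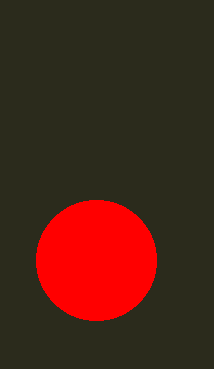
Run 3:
a = 96, b = 260, c = 60, col = 'red'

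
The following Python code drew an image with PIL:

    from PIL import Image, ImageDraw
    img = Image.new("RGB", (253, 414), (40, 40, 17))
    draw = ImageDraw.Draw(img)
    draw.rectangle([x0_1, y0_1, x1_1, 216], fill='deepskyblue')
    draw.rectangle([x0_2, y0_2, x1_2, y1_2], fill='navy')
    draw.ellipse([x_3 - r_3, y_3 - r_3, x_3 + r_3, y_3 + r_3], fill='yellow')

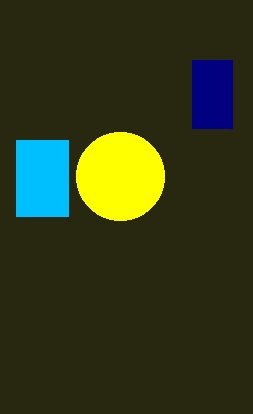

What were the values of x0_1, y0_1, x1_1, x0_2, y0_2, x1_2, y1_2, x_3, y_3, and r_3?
x0_1 = 16
y0_1 = 140
x1_1 = 68
x0_2 = 192
y0_2 = 60
x1_2 = 232
y1_2 = 128
x_3 = 120
y_3 = 176
r_3 = 44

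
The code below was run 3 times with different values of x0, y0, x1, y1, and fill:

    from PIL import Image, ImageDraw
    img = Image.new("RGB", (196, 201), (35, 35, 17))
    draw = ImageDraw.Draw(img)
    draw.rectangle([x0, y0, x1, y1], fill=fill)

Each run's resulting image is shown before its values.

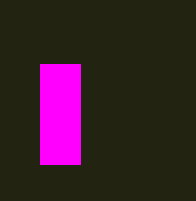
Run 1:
x0 = 40; y0 = 64; x1 = 80; y1 = 164; fill = 'magenta'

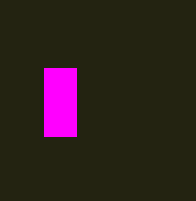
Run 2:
x0 = 44
y0 = 68
x1 = 76
y1 = 136
fill = 'magenta'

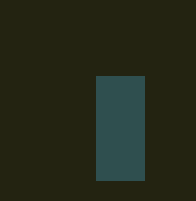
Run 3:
x0 = 96
y0 = 76
x1 = 144
y1 = 180
fill = 'darkslategray'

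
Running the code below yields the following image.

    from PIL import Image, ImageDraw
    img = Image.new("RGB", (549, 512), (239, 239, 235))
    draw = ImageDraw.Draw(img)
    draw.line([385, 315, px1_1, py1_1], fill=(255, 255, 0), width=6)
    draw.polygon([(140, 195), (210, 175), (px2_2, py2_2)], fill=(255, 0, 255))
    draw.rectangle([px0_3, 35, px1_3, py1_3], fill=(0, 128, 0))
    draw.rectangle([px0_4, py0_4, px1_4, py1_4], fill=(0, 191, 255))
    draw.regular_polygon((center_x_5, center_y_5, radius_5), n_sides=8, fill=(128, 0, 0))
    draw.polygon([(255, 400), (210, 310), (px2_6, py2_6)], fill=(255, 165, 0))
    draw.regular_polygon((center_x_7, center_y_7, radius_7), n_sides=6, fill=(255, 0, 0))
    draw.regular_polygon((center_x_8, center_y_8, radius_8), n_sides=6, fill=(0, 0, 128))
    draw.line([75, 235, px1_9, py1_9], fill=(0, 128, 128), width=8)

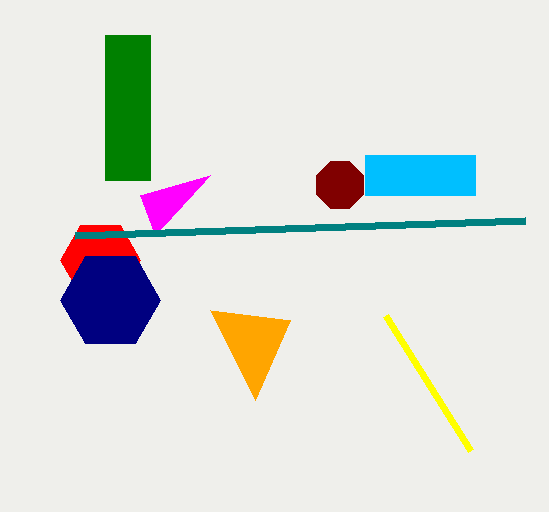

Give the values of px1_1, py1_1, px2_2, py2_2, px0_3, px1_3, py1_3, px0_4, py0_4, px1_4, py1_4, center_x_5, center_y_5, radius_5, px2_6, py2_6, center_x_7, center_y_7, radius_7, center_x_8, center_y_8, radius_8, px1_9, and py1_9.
px1_1 = 470
py1_1 = 450
px2_2 = 155
py2_2 = 235
px0_3 = 105
px1_3 = 150
py1_3 = 180
px0_4 = 365
py0_4 = 155
px1_4 = 475
py1_4 = 195
center_x_5 = 340
center_y_5 = 185
radius_5 = 25
px2_6 = 290
py2_6 = 320
center_x_7 = 100
center_y_7 = 260
radius_7 = 40
center_x_8 = 110
center_y_8 = 300
radius_8 = 50
px1_9 = 525
py1_9 = 220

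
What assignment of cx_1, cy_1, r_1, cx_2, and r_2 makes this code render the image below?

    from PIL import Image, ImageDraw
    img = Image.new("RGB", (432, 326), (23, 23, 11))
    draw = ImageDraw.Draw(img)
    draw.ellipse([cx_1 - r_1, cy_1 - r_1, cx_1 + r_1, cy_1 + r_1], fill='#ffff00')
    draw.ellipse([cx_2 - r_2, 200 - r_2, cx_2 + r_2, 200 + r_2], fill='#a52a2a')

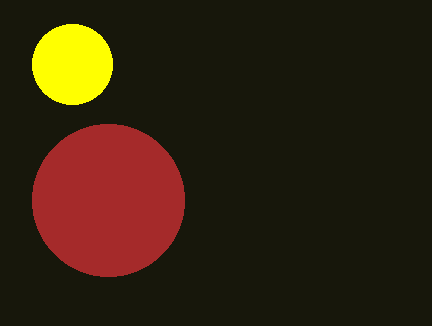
cx_1 = 72
cy_1 = 64
r_1 = 40
cx_2 = 108
r_2 = 76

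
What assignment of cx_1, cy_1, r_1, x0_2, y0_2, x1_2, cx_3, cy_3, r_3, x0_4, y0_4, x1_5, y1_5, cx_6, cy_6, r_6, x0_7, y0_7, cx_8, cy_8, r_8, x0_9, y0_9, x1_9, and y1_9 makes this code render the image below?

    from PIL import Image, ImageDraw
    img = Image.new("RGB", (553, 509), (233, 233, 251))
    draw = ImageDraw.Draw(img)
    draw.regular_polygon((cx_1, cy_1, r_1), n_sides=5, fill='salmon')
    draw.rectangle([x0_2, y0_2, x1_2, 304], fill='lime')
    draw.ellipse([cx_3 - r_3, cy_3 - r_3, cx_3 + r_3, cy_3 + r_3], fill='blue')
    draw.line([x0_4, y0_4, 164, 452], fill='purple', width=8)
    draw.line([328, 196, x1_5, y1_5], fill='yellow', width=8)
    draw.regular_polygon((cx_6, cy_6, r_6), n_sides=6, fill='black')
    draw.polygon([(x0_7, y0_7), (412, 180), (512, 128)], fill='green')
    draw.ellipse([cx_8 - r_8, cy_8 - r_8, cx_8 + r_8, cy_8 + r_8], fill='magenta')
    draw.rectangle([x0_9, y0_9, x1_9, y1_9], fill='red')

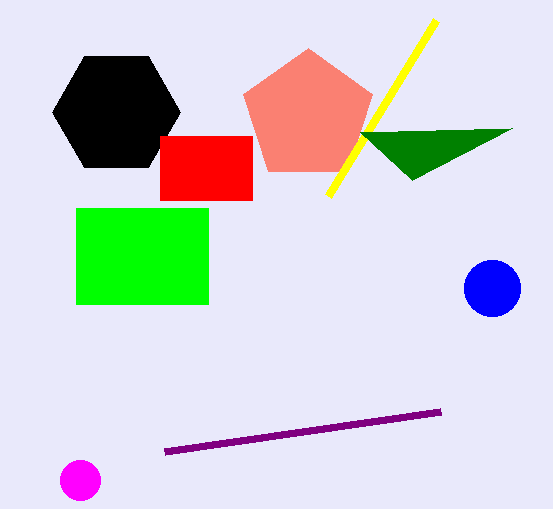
cx_1 = 308, cy_1 = 116, r_1 = 68, x0_2 = 76, y0_2 = 208, x1_2 = 208, cx_3 = 492, cy_3 = 288, r_3 = 28, x0_4 = 440, y0_4 = 412, x1_5 = 436, y1_5 = 20, cx_6 = 116, cy_6 = 112, r_6 = 64, x0_7 = 360, y0_7 = 132, cx_8 = 80, cy_8 = 480, r_8 = 20, x0_9 = 160, y0_9 = 136, x1_9 = 252, y1_9 = 200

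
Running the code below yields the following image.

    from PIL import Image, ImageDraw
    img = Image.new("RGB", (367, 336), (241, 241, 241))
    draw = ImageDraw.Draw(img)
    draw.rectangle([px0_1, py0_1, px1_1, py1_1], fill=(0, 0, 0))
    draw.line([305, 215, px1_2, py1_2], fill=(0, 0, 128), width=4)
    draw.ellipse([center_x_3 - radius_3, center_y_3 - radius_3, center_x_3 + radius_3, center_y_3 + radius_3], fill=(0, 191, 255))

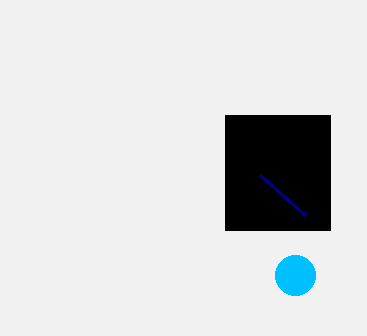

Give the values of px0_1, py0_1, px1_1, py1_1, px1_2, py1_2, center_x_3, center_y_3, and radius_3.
px0_1 = 225, py0_1 = 115, px1_1 = 330, py1_1 = 230, px1_2 = 260, py1_2 = 175, center_x_3 = 295, center_y_3 = 275, radius_3 = 20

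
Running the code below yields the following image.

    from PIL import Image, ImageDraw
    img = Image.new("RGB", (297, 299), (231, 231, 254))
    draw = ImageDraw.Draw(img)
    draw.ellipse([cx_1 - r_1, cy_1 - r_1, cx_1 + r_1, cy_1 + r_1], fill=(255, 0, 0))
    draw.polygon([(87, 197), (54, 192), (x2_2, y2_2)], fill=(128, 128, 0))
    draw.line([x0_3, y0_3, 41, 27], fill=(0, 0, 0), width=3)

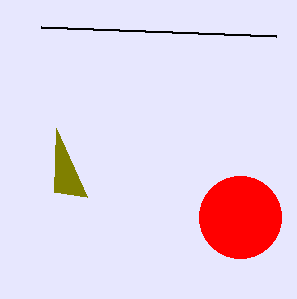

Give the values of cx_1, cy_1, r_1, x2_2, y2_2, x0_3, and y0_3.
cx_1 = 240; cy_1 = 217; r_1 = 41; x2_2 = 56; y2_2 = 128; x0_3 = 276; y0_3 = 36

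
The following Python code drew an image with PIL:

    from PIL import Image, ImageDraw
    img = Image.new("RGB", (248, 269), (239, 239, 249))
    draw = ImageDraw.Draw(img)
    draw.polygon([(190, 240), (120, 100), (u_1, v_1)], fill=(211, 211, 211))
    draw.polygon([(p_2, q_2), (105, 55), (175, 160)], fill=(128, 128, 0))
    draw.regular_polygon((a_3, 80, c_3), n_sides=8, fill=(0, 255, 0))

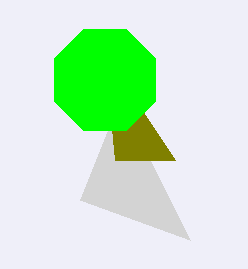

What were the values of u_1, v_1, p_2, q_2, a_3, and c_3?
u_1 = 80
v_1 = 200
p_2 = 115
q_2 = 160
a_3 = 105
c_3 = 55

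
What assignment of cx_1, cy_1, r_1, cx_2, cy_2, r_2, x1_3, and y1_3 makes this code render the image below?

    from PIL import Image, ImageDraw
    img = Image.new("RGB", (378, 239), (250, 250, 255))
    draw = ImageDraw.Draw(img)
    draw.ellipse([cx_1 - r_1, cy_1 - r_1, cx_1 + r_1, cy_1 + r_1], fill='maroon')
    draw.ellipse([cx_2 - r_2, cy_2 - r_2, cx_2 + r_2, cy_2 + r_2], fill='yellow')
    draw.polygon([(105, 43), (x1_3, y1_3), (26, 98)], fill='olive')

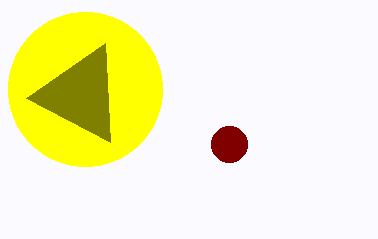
cx_1 = 229; cy_1 = 144; r_1 = 18; cx_2 = 85; cy_2 = 89; r_2 = 77; x1_3 = 110; y1_3 = 142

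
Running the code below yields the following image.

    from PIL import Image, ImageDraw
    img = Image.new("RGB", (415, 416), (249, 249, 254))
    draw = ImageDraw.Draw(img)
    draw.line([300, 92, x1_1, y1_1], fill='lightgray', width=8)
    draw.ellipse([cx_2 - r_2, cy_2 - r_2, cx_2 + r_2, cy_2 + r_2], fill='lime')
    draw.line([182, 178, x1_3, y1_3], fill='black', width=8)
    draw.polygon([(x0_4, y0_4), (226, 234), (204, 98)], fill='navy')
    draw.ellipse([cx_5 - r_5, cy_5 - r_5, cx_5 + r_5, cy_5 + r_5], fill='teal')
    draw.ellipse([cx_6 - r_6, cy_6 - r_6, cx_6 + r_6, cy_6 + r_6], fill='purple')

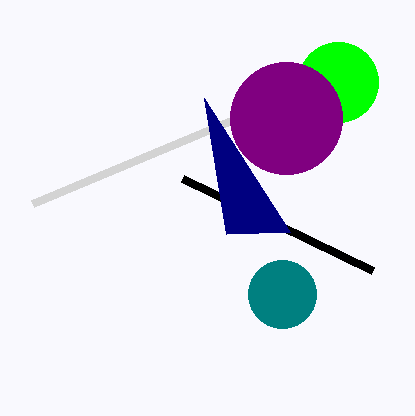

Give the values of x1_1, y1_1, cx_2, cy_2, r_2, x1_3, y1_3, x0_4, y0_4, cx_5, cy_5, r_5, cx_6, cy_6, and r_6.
x1_1 = 32; y1_1 = 204; cx_2 = 338; cy_2 = 82; r_2 = 40; x1_3 = 372; y1_3 = 270; x0_4 = 290; y0_4 = 232; cx_5 = 282; cy_5 = 294; r_5 = 34; cx_6 = 286; cy_6 = 118; r_6 = 56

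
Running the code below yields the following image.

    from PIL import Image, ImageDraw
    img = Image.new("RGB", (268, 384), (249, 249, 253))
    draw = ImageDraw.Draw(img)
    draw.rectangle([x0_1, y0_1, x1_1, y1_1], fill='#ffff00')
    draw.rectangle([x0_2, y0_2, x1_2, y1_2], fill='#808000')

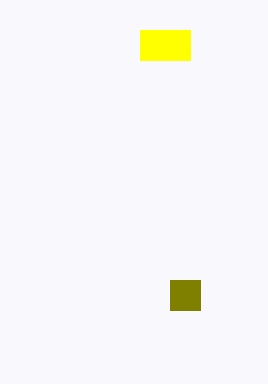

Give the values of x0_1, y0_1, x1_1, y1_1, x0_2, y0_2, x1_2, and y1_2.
x0_1 = 140; y0_1 = 30; x1_1 = 190; y1_1 = 60; x0_2 = 170; y0_2 = 280; x1_2 = 200; y1_2 = 310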